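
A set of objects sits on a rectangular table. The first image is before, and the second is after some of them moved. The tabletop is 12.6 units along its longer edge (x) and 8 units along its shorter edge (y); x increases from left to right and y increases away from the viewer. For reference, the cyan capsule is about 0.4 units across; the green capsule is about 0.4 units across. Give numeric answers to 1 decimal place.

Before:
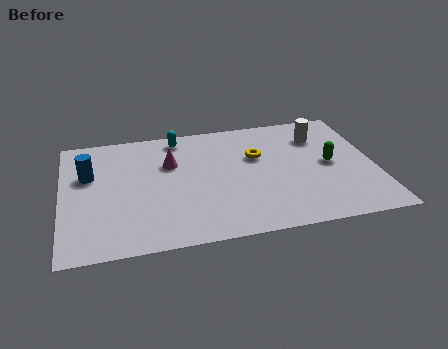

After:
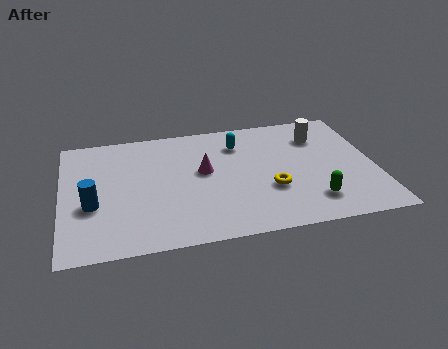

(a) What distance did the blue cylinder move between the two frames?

2.0

The blue cylinder was near (1.1, 5.1) before and (1.2, 3.1) after, so it travelled √(0.1² + 2.0²) ≈ 2.0 units.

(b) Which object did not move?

the white cylinder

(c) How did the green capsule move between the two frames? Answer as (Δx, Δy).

(-0.9, -2.3)

The green capsule was at about (10.8, 4.0) and moved to about (9.9, 1.7).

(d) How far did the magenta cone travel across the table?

1.5

The magenta cone was near (4.4, 5.3) before and (5.7, 4.5) after, so it travelled √(1.3² + 0.8²) ≈ 1.5 units.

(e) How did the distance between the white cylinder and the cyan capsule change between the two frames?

-2.5

They were about 5.8 units apart before and 3.3 after — 2.5 units closer together.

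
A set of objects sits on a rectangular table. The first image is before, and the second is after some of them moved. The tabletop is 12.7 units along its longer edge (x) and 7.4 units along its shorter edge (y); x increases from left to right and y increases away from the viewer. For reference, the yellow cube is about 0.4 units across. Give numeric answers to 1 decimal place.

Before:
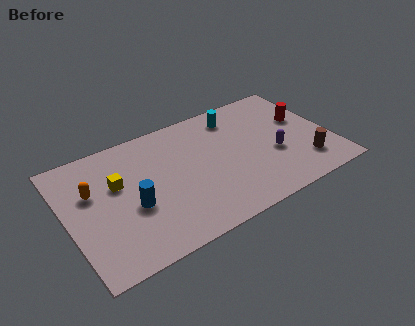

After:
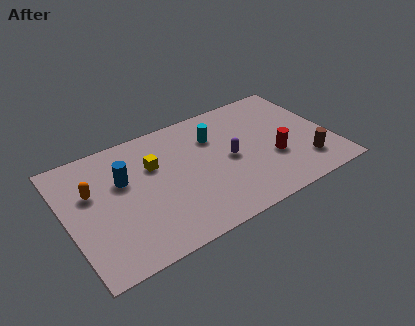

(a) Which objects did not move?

the brown cylinder and the orange capsule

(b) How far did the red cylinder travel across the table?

2.5

From (11.6, 4.5) to (9.8, 2.7), the red cylinder covered √(1.8² + 1.8²) ≈ 2.5 units.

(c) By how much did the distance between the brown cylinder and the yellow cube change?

-1.6

Before: roughly 9.2 units apart; after: 7.6. That's 1.6 units closer together.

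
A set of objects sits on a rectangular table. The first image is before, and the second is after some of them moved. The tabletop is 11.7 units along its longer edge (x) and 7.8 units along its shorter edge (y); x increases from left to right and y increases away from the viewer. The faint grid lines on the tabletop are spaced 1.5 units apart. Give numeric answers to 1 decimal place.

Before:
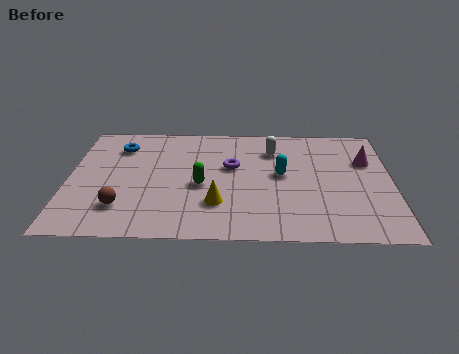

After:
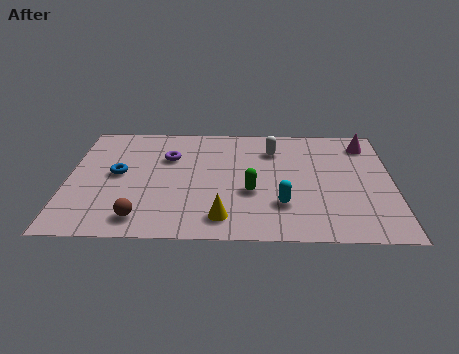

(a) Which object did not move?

the white capsule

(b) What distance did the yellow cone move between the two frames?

0.9

The yellow cone was near (5.4, 2.2) before and (5.6, 1.3) after, so it travelled √(0.2² + 0.9²) ≈ 0.9 units.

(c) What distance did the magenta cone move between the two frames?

1.2

From (10.8, 5.2) to (10.8, 6.4), the magenta cone covered √(0.0² + 1.2²) ≈ 1.2 units.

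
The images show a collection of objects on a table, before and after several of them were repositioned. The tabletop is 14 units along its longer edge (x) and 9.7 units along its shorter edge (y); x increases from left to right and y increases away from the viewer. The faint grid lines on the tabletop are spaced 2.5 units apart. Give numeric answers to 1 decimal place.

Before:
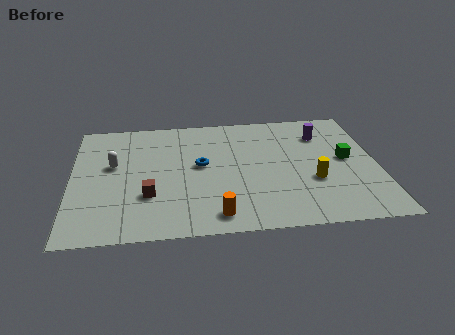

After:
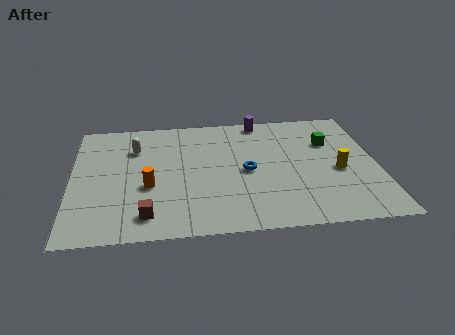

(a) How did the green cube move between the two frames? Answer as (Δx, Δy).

(-0.7, 1.5)

The green cube was at about (12.6, 5.1) and moved to about (11.9, 6.6).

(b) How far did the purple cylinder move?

3.2

The purple cylinder was near (11.6, 7.3) before and (8.8, 8.8) after, so it travelled √(2.8² + 1.5²) ≈ 3.2 units.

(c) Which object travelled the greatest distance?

the orange cylinder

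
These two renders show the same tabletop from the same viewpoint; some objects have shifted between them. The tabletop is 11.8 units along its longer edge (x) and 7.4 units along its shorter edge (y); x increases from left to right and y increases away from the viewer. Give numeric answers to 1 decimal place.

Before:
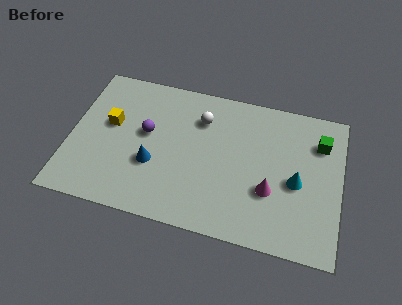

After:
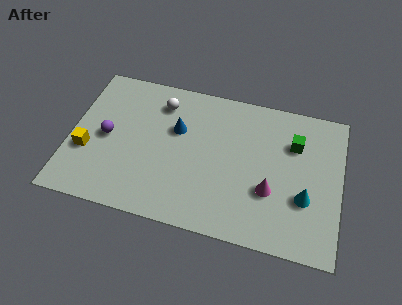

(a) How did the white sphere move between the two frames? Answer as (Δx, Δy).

(-1.8, 0.4)

From the two frames, the white sphere sits at roughly (5.6, 5.5) before and (3.8, 5.9) after.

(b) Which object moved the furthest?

the blue cone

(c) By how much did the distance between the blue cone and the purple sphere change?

+1.6

They were about 1.6 units apart before and 3.2 after — 1.6 units further apart.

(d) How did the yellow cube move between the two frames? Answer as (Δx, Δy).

(-0.9, -1.6)

The yellow cube was at about (1.7, 4.3) and moved to about (0.8, 2.7).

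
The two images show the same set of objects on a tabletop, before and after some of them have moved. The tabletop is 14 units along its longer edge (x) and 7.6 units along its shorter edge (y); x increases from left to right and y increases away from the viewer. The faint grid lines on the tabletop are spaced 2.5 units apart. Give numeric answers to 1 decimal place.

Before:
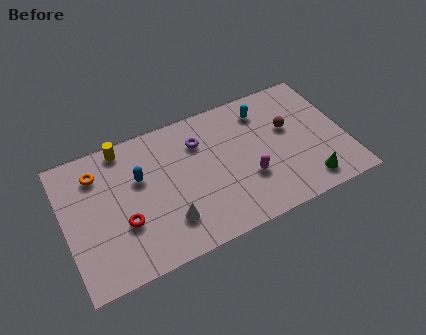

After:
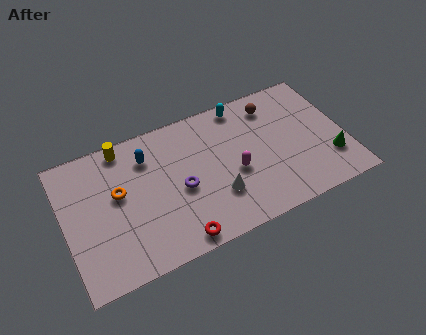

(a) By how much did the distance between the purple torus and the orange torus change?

-1.9

The distance was about 5.1 in the first image and 3.2 in the second, so they moved 1.9 units closer together.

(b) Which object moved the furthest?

the red torus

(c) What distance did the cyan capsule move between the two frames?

1.2

The cyan capsule moved from about (10.2, 6.1) to (9.2, 6.8), a distance of √(1.0² + 0.7²) ≈ 1.2.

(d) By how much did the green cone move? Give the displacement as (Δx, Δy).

(1.3, 0.9)

From the two frames, the green cone sits at roughly (11.8, 1.2) before and (13.1, 2.1) after.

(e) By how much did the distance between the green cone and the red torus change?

-1.1

Before: roughly 9.1 units apart; after: 8.0. That's 1.1 units closer together.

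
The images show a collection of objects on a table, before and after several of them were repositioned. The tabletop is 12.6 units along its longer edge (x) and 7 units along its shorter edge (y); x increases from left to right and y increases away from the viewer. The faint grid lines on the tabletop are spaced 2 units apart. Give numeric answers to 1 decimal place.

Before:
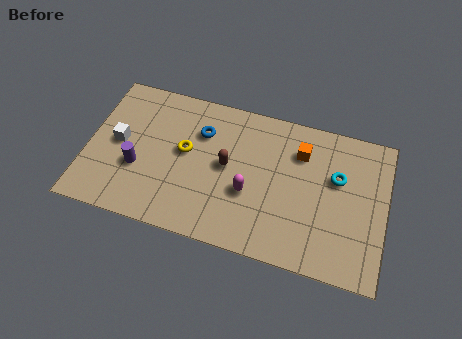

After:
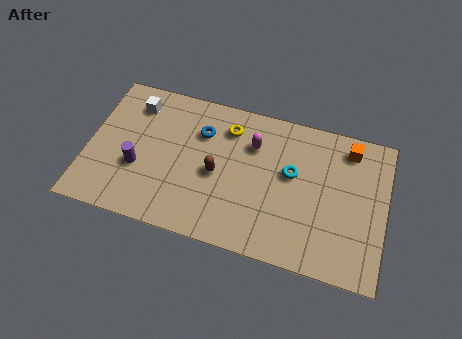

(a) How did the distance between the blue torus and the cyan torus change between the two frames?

-1.8

The distance was about 5.8 in the first image and 4.0 in the second, so they moved 1.8 units closer together.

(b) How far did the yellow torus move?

2.3

From (4.1, 3.9) to (5.8, 5.5), the yellow torus covered √(1.7² + 1.6²) ≈ 2.3 units.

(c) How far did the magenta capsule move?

2.3

The magenta capsule was near (6.9, 2.7) before and (6.9, 5.0) after, so it travelled √(0.0² + 2.3²) ≈ 2.3 units.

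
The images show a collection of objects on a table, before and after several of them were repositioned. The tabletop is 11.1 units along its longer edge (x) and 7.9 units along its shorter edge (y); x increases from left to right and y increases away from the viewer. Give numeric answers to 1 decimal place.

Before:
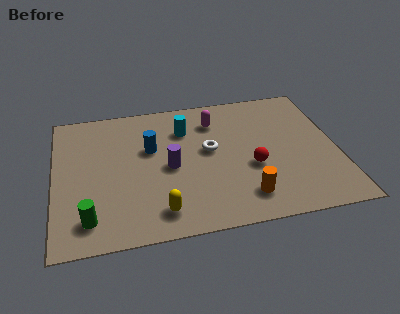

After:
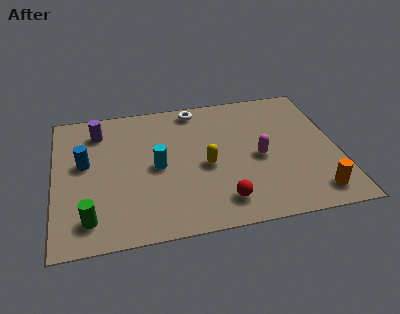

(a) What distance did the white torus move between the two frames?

2.6

The white torus was near (6.1, 4.4) before and (5.7, 7.0) after, so it travelled √(0.4² + 2.6²) ≈ 2.6 units.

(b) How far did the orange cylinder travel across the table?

2.7

The orange cylinder was near (7.3, 1.5) before and (10.0, 1.2) after, so it travelled √(2.7² + 0.3²) ≈ 2.7 units.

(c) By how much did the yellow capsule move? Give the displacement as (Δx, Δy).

(1.9, 2.2)

From the two frames, the yellow capsule sits at roughly (4.0, 1.3) before and (5.9, 3.5) after.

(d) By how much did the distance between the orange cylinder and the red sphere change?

+2.0

The distance was about 1.6 in the first image and 3.6 in the second, so they moved 2.0 units further apart.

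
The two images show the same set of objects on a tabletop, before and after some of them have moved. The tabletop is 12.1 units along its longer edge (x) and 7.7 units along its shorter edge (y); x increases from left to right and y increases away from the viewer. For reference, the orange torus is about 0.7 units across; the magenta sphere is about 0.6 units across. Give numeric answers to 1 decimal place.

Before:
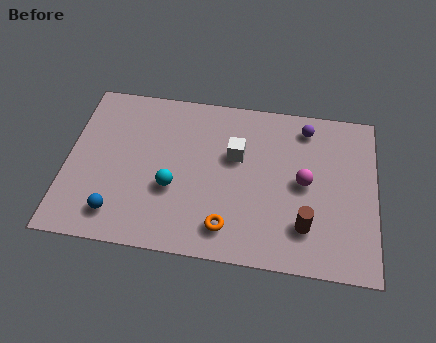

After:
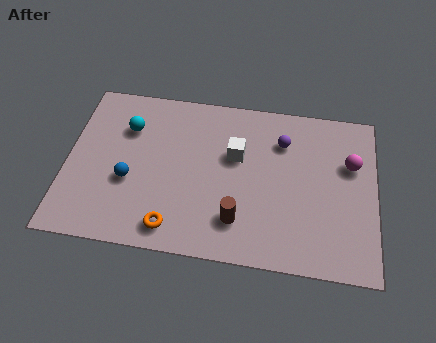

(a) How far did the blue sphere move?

1.6

From (2.1, 1.4) to (2.5, 3.0), the blue sphere covered √(0.4² + 1.6²) ≈ 1.6 units.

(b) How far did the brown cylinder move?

2.6

The brown cylinder moved from about (9.4, 1.9) to (6.8, 1.8), a distance of √(2.6² + 0.1²) ≈ 2.6.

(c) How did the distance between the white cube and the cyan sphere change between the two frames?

+1.3

Before: roughly 3.1 units apart; after: 4.4. That's 1.3 units further apart.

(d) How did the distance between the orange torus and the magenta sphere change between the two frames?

+4.0

They were about 3.8 units apart before and 7.8 after — 4.0 units further apart.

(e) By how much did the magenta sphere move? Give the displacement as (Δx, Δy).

(1.8, 1.1)

The magenta sphere was at about (9.3, 3.9) and moved to about (11.1, 5.0).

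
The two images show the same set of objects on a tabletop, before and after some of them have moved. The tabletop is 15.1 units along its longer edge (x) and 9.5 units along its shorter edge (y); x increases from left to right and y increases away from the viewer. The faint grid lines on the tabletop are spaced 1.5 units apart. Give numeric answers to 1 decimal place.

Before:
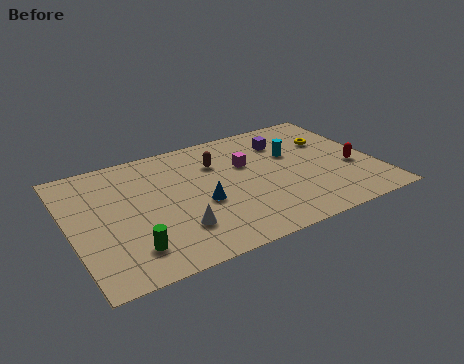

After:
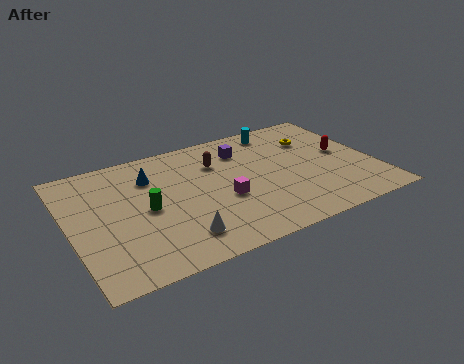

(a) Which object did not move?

the brown capsule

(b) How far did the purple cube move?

2.1

From (11.0, 7.2) to (8.9, 7.3), the purple cube covered √(2.1² + 0.1²) ≈ 2.1 units.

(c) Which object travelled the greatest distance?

the blue cone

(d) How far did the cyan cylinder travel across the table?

2.3

The cyan cylinder moved from about (11.2, 6.0) to (10.9, 8.3), a distance of √(0.3² + 2.3²) ≈ 2.3.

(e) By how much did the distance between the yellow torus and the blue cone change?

+1.0

They were about 7.3 units apart before and 8.3 after — 1.0 units further apart.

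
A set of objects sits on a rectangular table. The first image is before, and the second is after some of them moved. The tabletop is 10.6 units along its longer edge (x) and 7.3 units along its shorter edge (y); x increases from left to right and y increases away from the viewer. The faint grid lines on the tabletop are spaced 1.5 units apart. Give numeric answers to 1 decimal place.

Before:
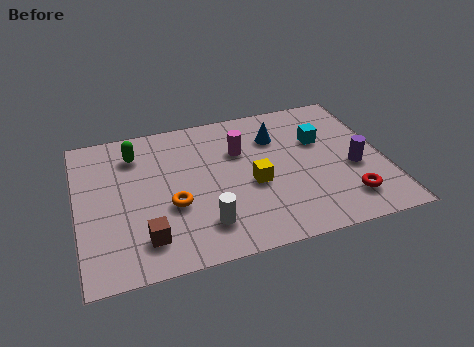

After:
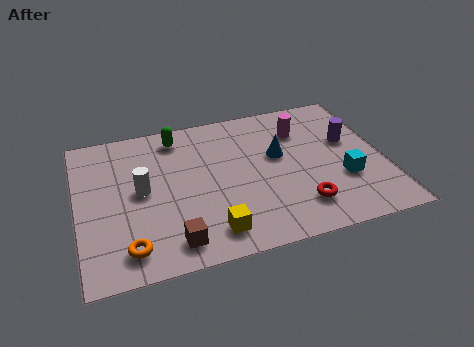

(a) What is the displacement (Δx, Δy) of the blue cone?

(0.0, -1.0)

The blue cone started near (7.0, 5.3) and ended near (7.0, 4.3).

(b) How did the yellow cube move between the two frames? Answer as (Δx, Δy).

(-1.6, -1.9)

From the two frames, the yellow cube sits at roughly (6.0, 3.1) before and (4.4, 1.2) after.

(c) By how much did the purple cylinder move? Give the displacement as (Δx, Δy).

(0.0, 1.4)

The purple cylinder was at about (9.5, 3.0) and moved to about (9.5, 4.4).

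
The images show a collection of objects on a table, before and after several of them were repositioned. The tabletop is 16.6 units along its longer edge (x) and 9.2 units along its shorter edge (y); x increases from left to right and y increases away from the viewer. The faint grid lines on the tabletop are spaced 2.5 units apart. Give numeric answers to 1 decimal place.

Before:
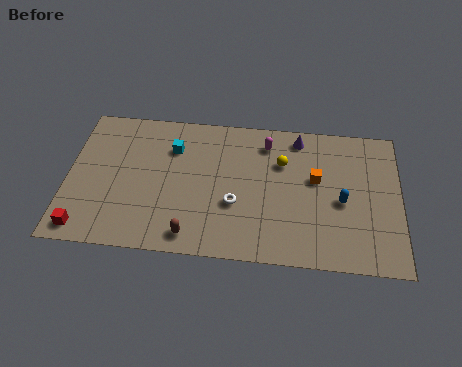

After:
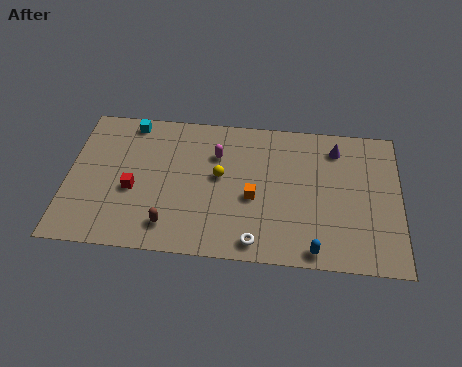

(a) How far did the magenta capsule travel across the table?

2.7

The magenta capsule was near (9.9, 7.5) before and (7.4, 6.5) after, so it travelled √(2.5² + 1.0²) ≈ 2.7 units.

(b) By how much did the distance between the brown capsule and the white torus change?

+1.3

The distance was about 3.0 in the first image and 4.3 in the second, so they moved 1.3 units further apart.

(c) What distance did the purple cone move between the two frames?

2.0

The purple cone moved from about (11.5, 8.0) to (13.4, 7.5), a distance of √(1.9² + 0.5²) ≈ 2.0.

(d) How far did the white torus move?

2.5

The white torus moved from about (8.4, 3.4) to (9.5, 1.1), a distance of √(1.1² + 2.3²) ≈ 2.5.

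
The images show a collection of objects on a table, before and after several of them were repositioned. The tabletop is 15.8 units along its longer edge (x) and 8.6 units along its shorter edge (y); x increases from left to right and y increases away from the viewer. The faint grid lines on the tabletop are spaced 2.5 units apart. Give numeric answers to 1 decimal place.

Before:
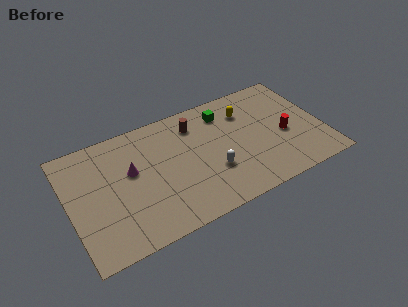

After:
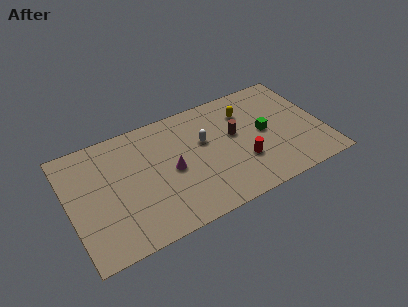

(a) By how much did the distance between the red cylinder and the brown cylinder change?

-3.9

The distance was about 6.1 in the first image and 2.2 in the second, so they moved 3.9 units closer together.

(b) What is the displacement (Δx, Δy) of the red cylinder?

(-2.8, -0.9)

The red cylinder was at about (13.4, 3.7) and moved to about (10.6, 2.8).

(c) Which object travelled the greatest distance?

the green cube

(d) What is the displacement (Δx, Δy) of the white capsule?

(-0.2, 2.4)

From the two frames, the white capsule sits at roughly (8.7, 2.9) before and (8.5, 5.3) after.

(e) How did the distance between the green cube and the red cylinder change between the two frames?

-2.4

The distance was about 4.7 in the first image and 2.3 in the second, so they moved 2.4 units closer together.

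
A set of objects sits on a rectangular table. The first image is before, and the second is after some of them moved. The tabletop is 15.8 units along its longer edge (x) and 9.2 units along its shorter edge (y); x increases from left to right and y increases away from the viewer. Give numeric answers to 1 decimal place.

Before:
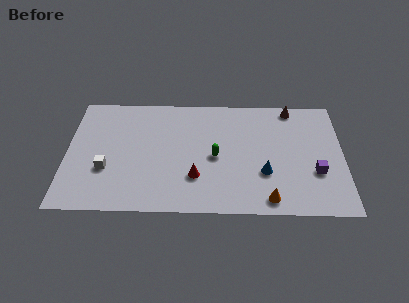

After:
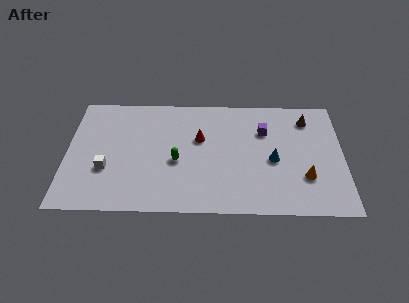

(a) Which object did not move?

the white cube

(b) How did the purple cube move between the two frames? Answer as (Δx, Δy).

(-2.9, 3.2)

The purple cube started near (14.2, 3.2) and ended near (11.3, 6.4).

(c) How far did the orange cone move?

2.7

The orange cone moved from about (11.5, 1.1) to (13.6, 2.8), a distance of √(2.1² + 1.7²) ≈ 2.7.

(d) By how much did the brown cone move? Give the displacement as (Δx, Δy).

(0.9, -0.9)

From the two frames, the brown cone sits at roughly (12.9, 8.3) before and (13.8, 7.4) after.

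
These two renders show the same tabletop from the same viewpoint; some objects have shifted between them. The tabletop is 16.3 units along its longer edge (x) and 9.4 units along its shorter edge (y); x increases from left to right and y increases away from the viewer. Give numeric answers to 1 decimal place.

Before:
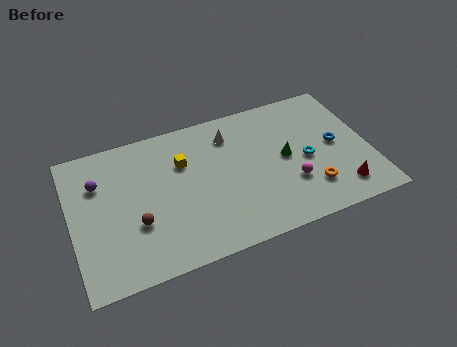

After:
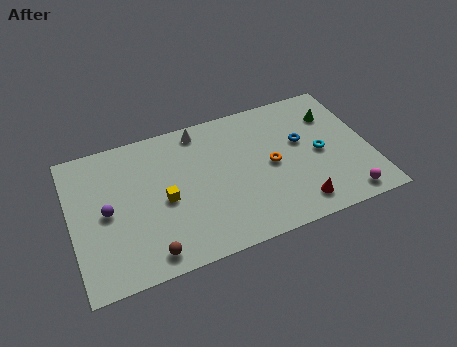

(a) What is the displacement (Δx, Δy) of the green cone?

(2.9, 2.1)

From the two frames, the green cone sits at roughly (11.7, 4.8) before and (14.6, 6.9) after.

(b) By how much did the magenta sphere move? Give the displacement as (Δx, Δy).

(2.8, -1.9)

The magenta sphere was at about (11.8, 3.0) and moved to about (14.6, 1.1).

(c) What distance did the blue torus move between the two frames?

2.0

From (14.5, 4.8) to (12.7, 5.6), the blue torus covered √(1.8² + 0.8²) ≈ 2.0 units.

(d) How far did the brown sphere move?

2.2

The brown sphere moved from about (3.4, 3.3) to (3.9, 1.2), a distance of √(0.5² + 2.1²) ≈ 2.2.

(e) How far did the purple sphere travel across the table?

2.0

From (1.6, 6.6) to (1.9, 4.6), the purple sphere covered √(0.3² + 2.0²) ≈ 2.0 units.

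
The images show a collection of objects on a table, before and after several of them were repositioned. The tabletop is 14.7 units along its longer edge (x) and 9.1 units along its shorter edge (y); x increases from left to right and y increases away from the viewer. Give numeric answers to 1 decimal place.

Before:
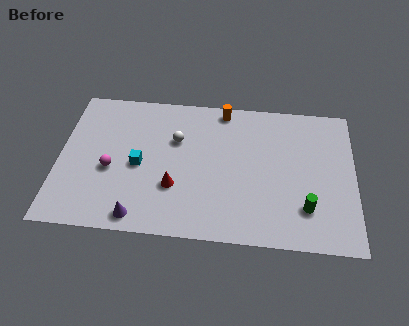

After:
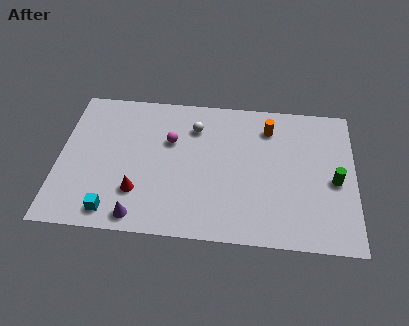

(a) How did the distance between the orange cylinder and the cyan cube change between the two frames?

+4.0

They were about 5.7 units apart before and 9.7 after — 4.0 units further apart.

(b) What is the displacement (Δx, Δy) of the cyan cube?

(-1.2, -3.0)

From the two frames, the cyan cube sits at roughly (4.0, 4.2) before and (2.8, 1.2) after.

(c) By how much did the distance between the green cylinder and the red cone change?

+3.3

They were about 6.5 units apart before and 9.8 after — 3.3 units further apart.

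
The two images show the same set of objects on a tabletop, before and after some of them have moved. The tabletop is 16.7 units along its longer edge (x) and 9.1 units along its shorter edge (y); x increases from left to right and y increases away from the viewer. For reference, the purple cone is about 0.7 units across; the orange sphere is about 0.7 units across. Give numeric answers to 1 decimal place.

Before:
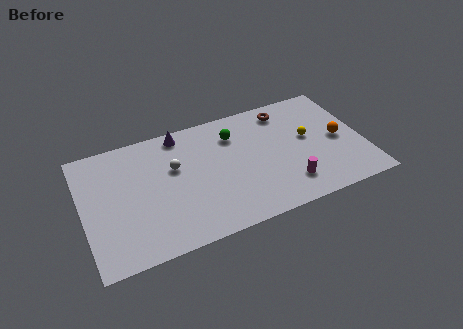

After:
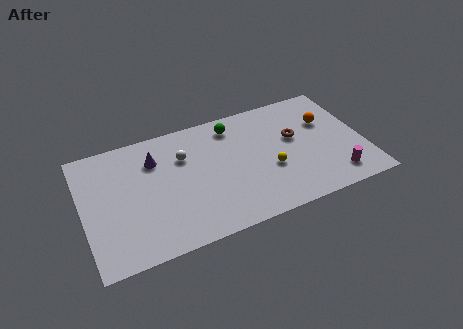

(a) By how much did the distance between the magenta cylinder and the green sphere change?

+2.5

The distance was about 5.6 in the first image and 8.1 in the second, so they moved 2.5 units further apart.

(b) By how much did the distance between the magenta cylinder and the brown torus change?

-1.4

Before: roughly 5.7 units apart; after: 4.3. That's 1.4 units closer together.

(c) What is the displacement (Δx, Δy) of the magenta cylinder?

(2.8, -0.4)

The magenta cylinder was at about (11.9, 2.0) and moved to about (14.7, 1.6).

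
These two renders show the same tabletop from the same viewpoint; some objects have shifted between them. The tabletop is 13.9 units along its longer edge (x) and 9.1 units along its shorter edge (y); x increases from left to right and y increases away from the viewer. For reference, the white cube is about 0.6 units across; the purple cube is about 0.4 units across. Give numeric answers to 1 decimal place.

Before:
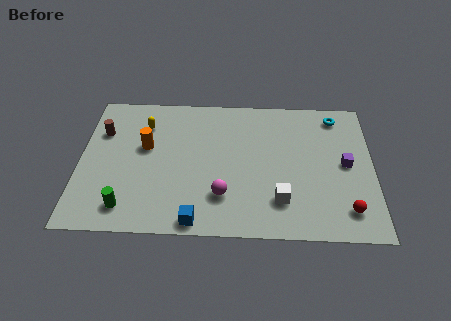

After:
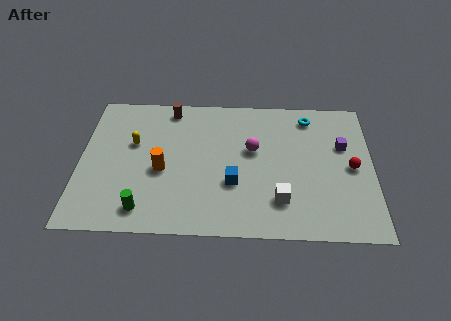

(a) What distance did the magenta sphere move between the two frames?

3.3

From (6.8, 2.4) to (8.2, 5.4), the magenta sphere covered √(1.4² + 3.0²) ≈ 3.3 units.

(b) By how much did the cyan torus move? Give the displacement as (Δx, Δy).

(-1.3, -0.1)

The cyan torus started near (12.2, 7.8) and ended near (10.9, 7.7).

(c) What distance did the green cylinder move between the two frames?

0.8

The green cylinder was near (2.3, 1.5) before and (3.1, 1.4) after, so it travelled √(0.8² + 0.1²) ≈ 0.8 units.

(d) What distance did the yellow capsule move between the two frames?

1.4

From (3.0, 6.9) to (2.5, 5.6), the yellow capsule covered √(0.5² + 1.3²) ≈ 1.4 units.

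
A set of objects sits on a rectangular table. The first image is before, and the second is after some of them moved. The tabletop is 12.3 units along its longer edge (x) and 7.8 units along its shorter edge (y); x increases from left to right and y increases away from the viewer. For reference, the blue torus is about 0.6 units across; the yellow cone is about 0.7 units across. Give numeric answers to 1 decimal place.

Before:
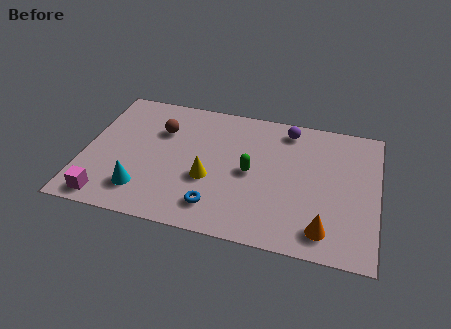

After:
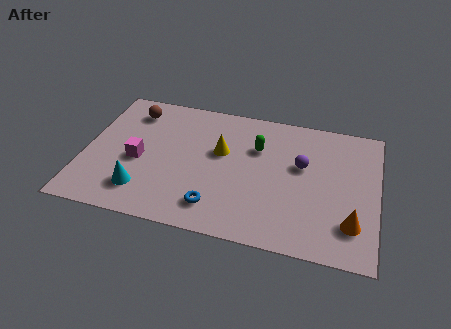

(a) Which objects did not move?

the cyan cone and the blue torus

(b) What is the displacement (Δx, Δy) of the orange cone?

(1.1, 0.6)

The orange cone started near (10.2, 1.3) and ended near (11.3, 1.9).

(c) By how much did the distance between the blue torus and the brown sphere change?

+1.5

They were about 4.7 units apart before and 6.2 after — 1.5 units further apart.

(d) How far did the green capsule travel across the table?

1.5

From (7.0, 3.8) to (7.2, 5.3), the green capsule covered √(0.2² + 1.5²) ≈ 1.5 units.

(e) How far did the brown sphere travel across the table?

1.6

The brown sphere was near (3.1, 5.4) before and (1.8, 6.3) after, so it travelled √(1.3² + 0.9²) ≈ 1.6 units.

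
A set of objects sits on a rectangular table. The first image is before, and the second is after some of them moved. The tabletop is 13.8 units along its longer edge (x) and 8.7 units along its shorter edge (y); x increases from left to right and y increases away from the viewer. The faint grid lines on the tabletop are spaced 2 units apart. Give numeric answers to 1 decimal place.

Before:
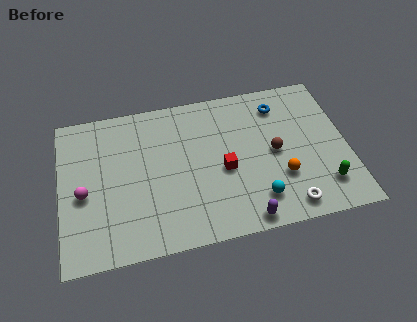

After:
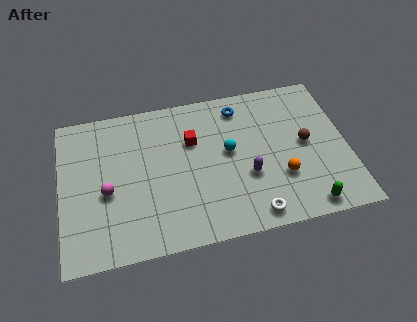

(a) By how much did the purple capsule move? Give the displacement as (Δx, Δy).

(0.3, 2.4)

From the two frames, the purple capsule sits at roughly (8.6, 0.8) before and (8.9, 3.2) after.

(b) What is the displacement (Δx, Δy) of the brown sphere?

(1.5, 0.2)

The brown sphere was at about (10.3, 4.3) and moved to about (11.8, 4.5).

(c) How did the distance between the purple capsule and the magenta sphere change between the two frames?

-1.4

Before: roughly 8.1 units apart; after: 6.7. That's 1.4 units closer together.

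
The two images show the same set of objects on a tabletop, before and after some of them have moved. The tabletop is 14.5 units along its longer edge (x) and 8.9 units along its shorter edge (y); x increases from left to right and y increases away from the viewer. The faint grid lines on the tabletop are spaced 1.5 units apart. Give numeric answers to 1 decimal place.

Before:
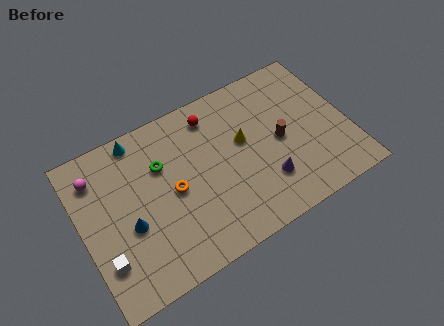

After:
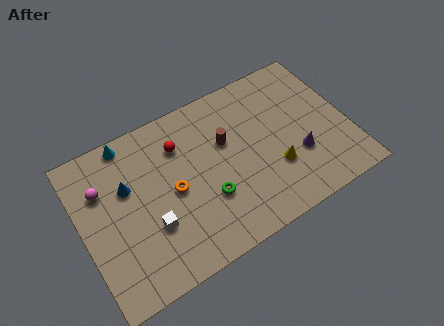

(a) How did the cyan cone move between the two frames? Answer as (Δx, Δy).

(-0.5, 0.1)

The cyan cone was at about (3.5, 8.0) and moved to about (3.0, 8.1).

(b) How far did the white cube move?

2.7

The white cube was near (0.9, 2.4) before and (3.5, 3.0) after, so it travelled √(2.6² + 0.6²) ≈ 2.7 units.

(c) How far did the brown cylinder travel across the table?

3.1

The brown cylinder moved from about (10.8, 4.3) to (8.0, 5.6), a distance of √(2.8² + 1.3²) ≈ 3.1.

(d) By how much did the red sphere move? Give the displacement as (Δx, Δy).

(-1.9, -0.8)

The red sphere was at about (7.5, 7.4) and moved to about (5.6, 6.6).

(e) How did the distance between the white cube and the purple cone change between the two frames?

-0.7

They were about 8.8 units apart before and 8.1 after — 0.7 units closer together.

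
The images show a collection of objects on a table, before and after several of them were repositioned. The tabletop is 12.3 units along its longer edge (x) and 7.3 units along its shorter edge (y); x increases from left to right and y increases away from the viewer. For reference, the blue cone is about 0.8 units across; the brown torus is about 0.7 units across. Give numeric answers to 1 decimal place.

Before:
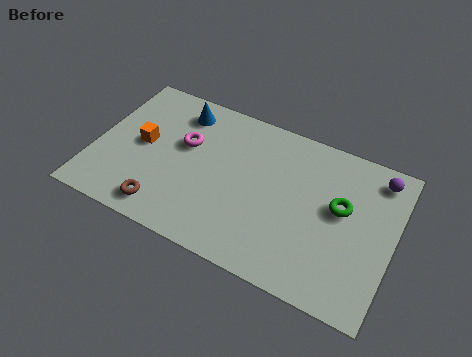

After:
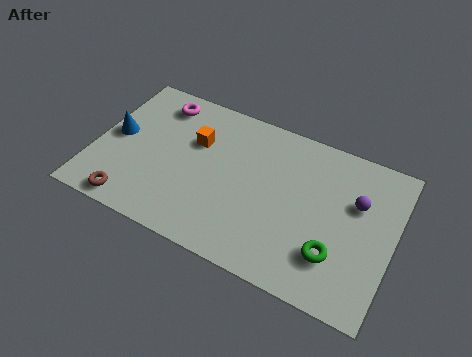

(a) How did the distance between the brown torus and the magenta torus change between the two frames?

+1.9

Before: roughly 3.4 units apart; after: 5.3. That's 1.9 units further apart.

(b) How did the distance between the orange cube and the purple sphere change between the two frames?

-3.1

They were about 9.8 units apart before and 6.7 after — 3.1 units closer together.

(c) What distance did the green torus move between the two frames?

2.2

The green torus moved from about (10.1, 4.2) to (10.1, 2.0), a distance of √(0.0² + 2.2²) ≈ 2.2.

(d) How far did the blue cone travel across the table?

3.3

The blue cone was near (3.2, 6.0) before and (0.8, 3.8) after, so it travelled √(2.4² + 2.2²) ≈ 3.3 units.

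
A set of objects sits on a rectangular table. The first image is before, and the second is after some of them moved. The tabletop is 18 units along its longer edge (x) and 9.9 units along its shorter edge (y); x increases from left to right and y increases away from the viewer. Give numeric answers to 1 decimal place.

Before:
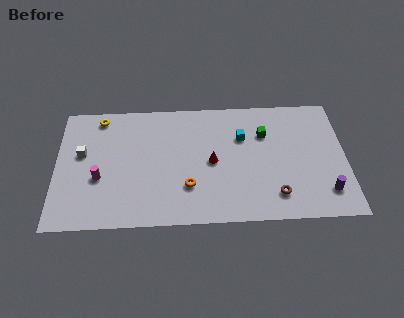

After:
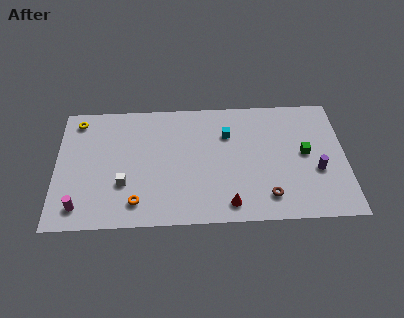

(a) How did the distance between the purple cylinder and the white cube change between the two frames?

-3.5

They were about 15.5 units apart before and 12.0 after — 3.5 units closer together.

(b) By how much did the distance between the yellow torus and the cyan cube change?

+0.4

They were about 9.1 units apart before and 9.5 after — 0.4 units further apart.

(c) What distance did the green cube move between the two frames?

3.0

The green cube moved from about (13.0, 6.9) to (15.5, 5.2), a distance of √(2.5² + 1.7²) ≈ 3.0.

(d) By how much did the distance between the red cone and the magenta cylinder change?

+2.1

The distance was about 7.1 in the first image and 9.2 in the second, so they moved 2.1 units further apart.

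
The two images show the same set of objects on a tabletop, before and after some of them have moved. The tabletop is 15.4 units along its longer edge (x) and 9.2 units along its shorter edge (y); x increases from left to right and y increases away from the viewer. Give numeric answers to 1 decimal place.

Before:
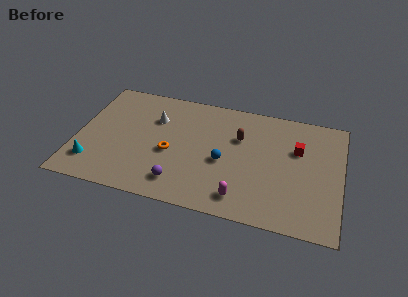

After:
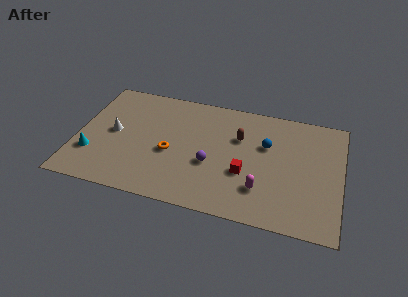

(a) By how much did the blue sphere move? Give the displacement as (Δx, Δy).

(2.4, 1.9)

The blue sphere started near (8.6, 4.0) and ended near (11.0, 5.9).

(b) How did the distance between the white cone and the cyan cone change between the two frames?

-3.2

They were about 5.5 units apart before and 2.3 after — 3.2 units closer together.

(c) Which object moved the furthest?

the red cube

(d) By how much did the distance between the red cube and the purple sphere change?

-5.9

The distance was about 7.9 in the first image and 2.0 in the second, so they moved 5.9 units closer together.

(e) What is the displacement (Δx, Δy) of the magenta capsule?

(1.1, 0.9)

The magenta capsule was at about (9.8, 1.5) and moved to about (10.9, 2.4).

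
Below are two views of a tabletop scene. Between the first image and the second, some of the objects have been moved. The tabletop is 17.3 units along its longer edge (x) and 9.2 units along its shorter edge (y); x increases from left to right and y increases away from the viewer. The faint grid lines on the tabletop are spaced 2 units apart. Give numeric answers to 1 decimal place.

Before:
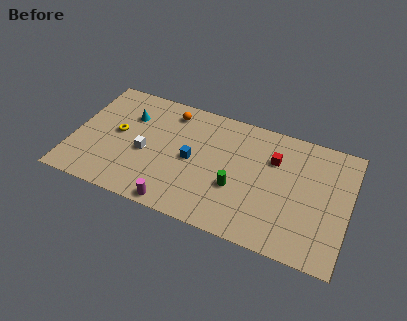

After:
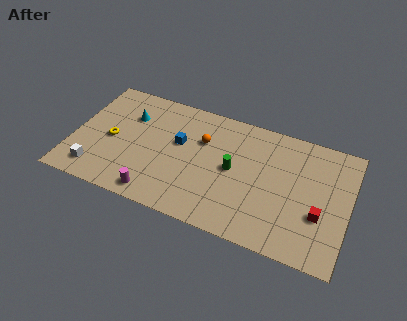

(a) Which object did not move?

the cyan cone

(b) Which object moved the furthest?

the red cube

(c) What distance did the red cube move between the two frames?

4.4

The red cube moved from about (12.5, 6.4) to (15.6, 3.3), a distance of √(3.1² + 3.1²) ≈ 4.4.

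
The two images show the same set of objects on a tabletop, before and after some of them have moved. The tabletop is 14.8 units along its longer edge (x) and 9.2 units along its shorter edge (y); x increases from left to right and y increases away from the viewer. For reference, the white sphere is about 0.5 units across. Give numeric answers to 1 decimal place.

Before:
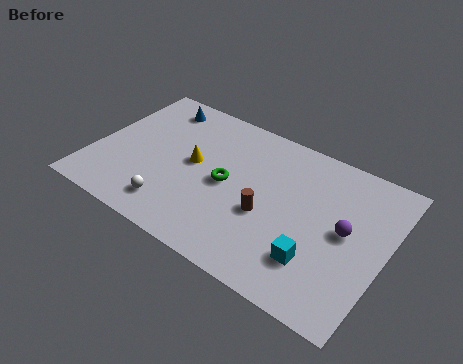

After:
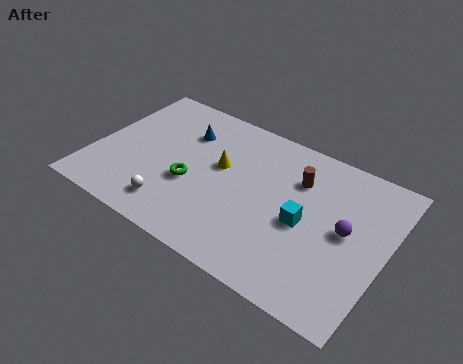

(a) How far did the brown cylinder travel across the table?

3.1

From (9.0, 3.7) to (10.1, 6.6), the brown cylinder covered √(1.1² + 2.9²) ≈ 3.1 units.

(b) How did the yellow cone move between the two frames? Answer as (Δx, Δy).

(1.3, 0.5)

The yellow cone started near (5.0, 4.9) and ended near (6.3, 5.4).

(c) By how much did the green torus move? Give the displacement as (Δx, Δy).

(-1.7, -0.9)

The green torus started near (6.8, 4.5) and ended near (5.1, 3.6).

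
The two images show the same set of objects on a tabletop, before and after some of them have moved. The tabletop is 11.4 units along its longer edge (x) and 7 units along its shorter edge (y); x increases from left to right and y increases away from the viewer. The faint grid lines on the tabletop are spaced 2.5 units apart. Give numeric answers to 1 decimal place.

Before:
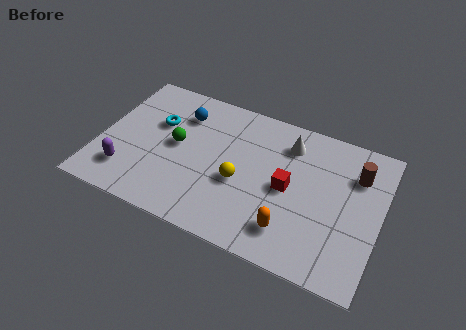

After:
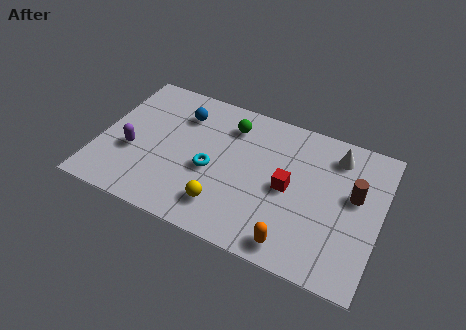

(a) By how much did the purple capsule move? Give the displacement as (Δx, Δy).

(0.1, 1.1)

The purple capsule started near (1.3, 1.6) and ended near (1.4, 2.7).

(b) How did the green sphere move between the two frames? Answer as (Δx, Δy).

(2.0, 1.8)

The green sphere was at about (3.1, 3.7) and moved to about (5.1, 5.5).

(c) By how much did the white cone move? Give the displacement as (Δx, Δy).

(1.9, 0.2)

From the two frames, the white cone sits at roughly (7.5, 5.5) before and (9.4, 5.7) after.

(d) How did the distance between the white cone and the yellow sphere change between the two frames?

+2.8

The distance was about 3.1 in the first image and 5.9 in the second, so they moved 2.8 units further apart.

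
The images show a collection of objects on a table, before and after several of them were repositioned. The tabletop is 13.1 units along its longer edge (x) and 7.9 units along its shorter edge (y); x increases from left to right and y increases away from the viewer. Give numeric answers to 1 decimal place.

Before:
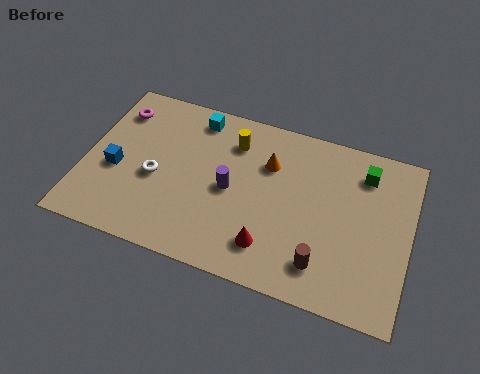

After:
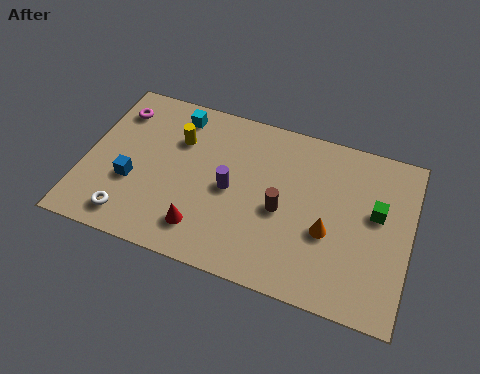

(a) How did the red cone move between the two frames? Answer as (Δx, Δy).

(-2.7, -0.1)

From the two frames, the red cone sits at roughly (7.7, 1.7) before and (5.0, 1.6) after.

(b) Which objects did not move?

the magenta torus and the purple cylinder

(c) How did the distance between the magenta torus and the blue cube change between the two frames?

+0.5

The distance was about 2.9 in the first image and 3.4 in the second, so they moved 0.5 units further apart.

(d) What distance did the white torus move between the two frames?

2.3

From (2.9, 3.4) to (2.1, 1.2), the white torus covered √(0.8² + 2.2²) ≈ 2.3 units.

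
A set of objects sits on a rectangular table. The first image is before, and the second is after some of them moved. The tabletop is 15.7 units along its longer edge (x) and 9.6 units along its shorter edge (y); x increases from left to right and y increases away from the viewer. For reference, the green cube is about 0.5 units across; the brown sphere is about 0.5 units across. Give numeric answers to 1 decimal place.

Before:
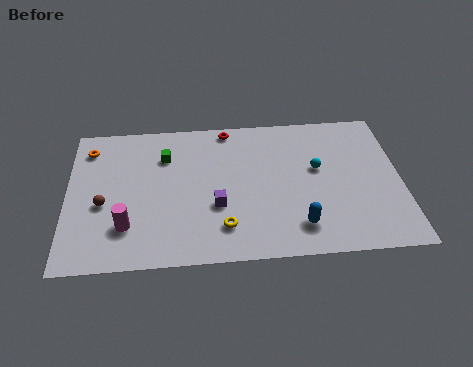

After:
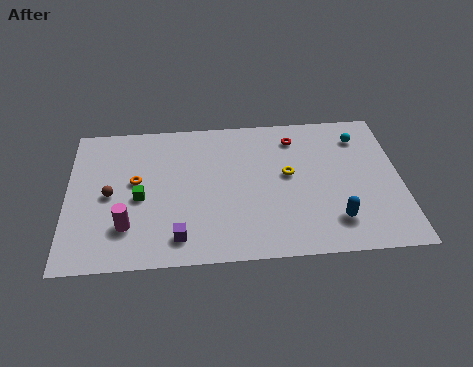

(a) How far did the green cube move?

3.0

The green cube was near (4.6, 7.0) before and (3.4, 4.3) after, so it travelled √(1.2² + 2.7²) ≈ 3.0 units.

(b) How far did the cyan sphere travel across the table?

2.9

The cyan sphere was near (11.8, 5.6) before and (13.9, 7.6) after, so it travelled √(2.1² + 2.0²) ≈ 2.9 units.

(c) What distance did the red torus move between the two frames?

3.3

The red torus was near (7.6, 8.7) before and (10.8, 7.8) after, so it travelled √(3.2² + 0.9²) ≈ 3.3 units.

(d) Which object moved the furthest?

the yellow torus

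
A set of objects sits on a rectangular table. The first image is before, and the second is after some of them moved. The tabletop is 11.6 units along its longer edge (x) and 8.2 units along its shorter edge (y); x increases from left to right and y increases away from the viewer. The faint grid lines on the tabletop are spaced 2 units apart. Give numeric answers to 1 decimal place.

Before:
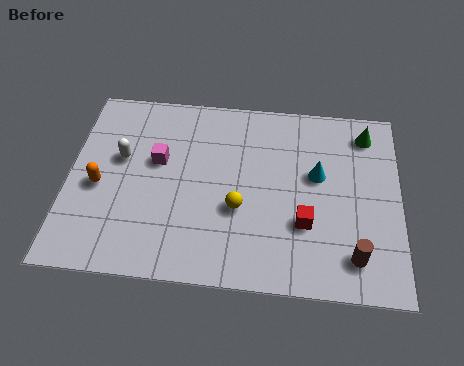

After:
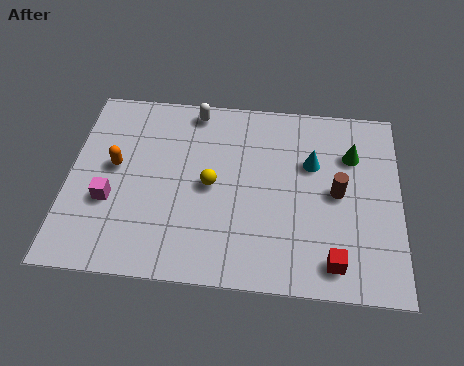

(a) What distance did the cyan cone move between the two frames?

0.5

The cyan cone moved from about (8.7, 4.8) to (8.5, 5.3), a distance of √(0.2² + 0.5²) ≈ 0.5.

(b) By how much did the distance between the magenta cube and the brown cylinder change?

+0.3

The distance was about 7.7 in the first image and 8.0 in the second, so they moved 0.3 units further apart.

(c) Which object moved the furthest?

the white capsule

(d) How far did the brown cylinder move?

2.7

The brown cylinder moved from about (10.0, 1.5) to (9.4, 4.1), a distance of √(0.6² + 2.6²) ≈ 2.7.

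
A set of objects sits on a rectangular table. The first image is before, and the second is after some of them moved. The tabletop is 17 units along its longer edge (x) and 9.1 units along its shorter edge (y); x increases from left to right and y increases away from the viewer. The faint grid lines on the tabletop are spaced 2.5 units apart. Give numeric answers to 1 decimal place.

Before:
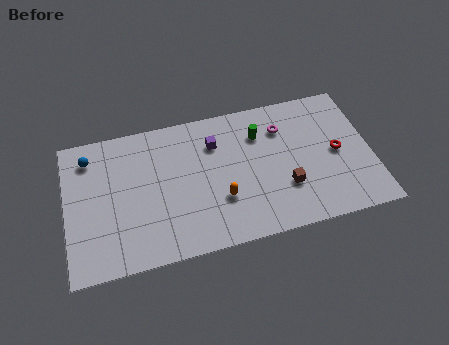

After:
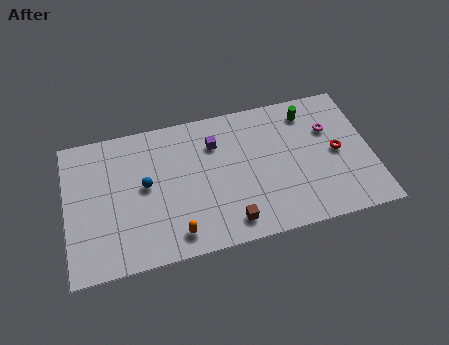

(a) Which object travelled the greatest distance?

the blue sphere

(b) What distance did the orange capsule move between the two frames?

3.1

The orange capsule moved from about (8.5, 3.0) to (5.9, 1.4), a distance of √(2.6² + 1.6²) ≈ 3.1.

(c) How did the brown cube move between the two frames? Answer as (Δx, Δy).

(-3.2, -1.5)

From the two frames, the brown cube sits at roughly (12.1, 2.9) before and (8.9, 1.4) after.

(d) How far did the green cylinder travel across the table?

2.9

From (10.9, 6.7) to (13.7, 7.5), the green cylinder covered √(2.8² + 0.8²) ≈ 2.9 units.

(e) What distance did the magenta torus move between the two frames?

2.7

The magenta torus was near (12.2, 6.8) before and (14.8, 6.1) after, so it travelled √(2.6² + 0.7²) ≈ 2.7 units.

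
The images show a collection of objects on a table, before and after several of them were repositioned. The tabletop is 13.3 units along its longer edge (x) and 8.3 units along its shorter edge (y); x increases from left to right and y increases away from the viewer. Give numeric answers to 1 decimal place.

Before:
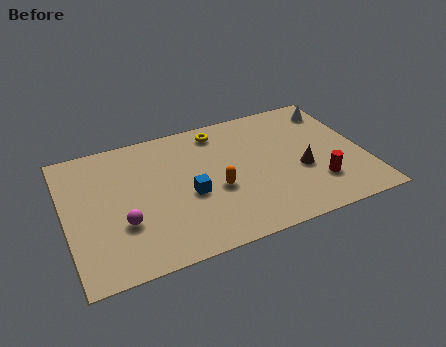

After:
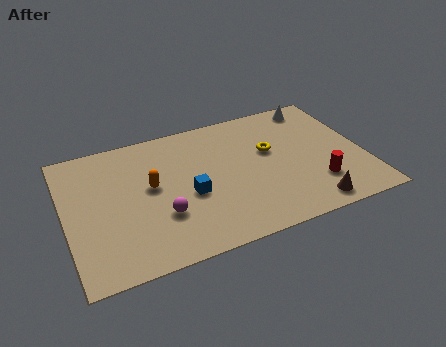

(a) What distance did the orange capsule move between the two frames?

3.0

From (6.6, 3.4) to (3.8, 4.6), the orange capsule covered √(2.8² + 1.2²) ≈ 3.0 units.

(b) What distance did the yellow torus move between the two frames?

3.0

The yellow torus moved from about (7.1, 7.1) to (9.2, 5.0), a distance of √(2.1² + 2.1²) ≈ 3.0.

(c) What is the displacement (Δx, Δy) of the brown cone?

(0.1, -2.3)

From the two frames, the brown cone sits at roughly (10.4, 3.3) before and (10.5, 1.0) after.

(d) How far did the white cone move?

0.9

The white cone was near (12.4, 6.8) before and (11.6, 7.3) after, so it travelled √(0.8² + 0.5²) ≈ 0.9 units.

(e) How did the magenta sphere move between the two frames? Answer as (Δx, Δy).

(1.7, -0.1)

The magenta sphere was at about (2.4, 2.8) and moved to about (4.1, 2.7).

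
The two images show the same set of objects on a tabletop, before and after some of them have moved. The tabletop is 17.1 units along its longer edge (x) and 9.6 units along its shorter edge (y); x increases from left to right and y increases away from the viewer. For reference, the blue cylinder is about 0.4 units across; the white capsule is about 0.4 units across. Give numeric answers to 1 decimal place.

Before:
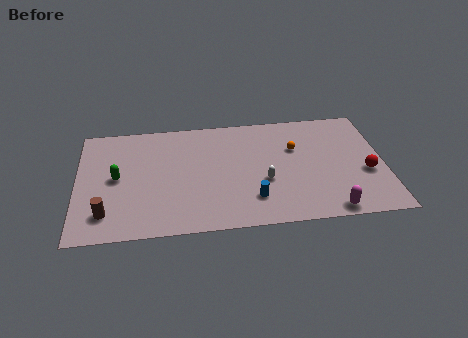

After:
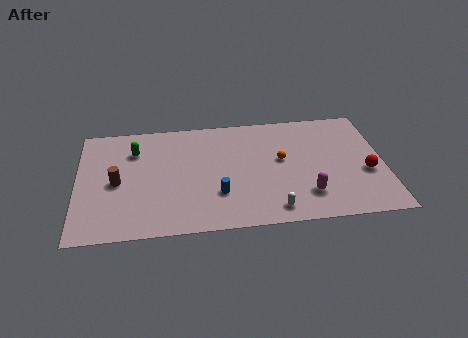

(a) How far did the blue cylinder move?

2.0

The blue cylinder moved from about (9.7, 2.3) to (7.8, 2.9), a distance of √(1.9² + 0.6²) ≈ 2.0.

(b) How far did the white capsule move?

2.4

The white capsule was near (10.4, 3.7) before and (10.8, 1.3) after, so it travelled √(0.4² + 2.4²) ≈ 2.4 units.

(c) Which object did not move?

the red sphere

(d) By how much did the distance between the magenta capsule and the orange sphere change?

-2.3

The distance was about 5.7 in the first image and 3.4 in the second, so they moved 2.3 units closer together.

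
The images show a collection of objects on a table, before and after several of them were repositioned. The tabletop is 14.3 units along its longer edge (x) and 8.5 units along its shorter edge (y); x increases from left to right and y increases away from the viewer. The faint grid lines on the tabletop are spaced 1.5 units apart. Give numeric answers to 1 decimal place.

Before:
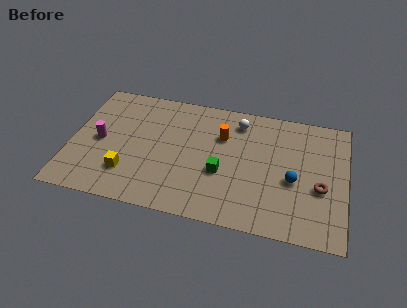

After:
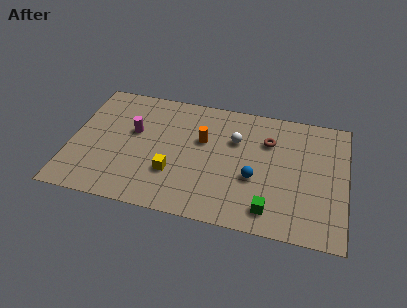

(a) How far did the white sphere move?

1.3

The white sphere moved from about (8.6, 7.0) to (8.5, 5.7), a distance of √(0.1² + 1.3²) ≈ 1.3.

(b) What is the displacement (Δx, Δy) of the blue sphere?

(-2.0, -0.3)

From the two frames, the blue sphere sits at roughly (11.6, 3.6) before and (9.6, 3.3) after.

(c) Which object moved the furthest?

the brown torus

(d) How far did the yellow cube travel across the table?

2.4

The yellow cube moved from about (3.1, 2.2) to (5.4, 2.7), a distance of √(2.3² + 0.5²) ≈ 2.4.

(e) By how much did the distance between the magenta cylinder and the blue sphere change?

-3.5

Before: roughly 10.1 units apart; after: 6.6. That's 3.5 units closer together.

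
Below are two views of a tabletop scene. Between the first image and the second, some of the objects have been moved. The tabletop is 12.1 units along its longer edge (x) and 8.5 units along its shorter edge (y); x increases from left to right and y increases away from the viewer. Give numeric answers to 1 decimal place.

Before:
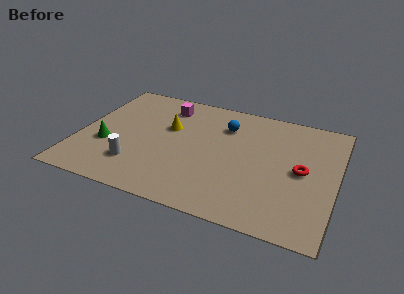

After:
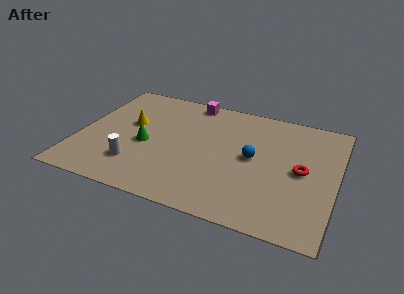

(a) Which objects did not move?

the white cylinder and the red torus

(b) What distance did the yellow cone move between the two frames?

1.8

The yellow cone was near (4.1, 5.3) before and (2.3, 5.0) after, so it travelled √(1.8² + 0.3²) ≈ 1.8 units.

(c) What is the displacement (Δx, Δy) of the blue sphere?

(1.5, -1.9)

From the two frames, the blue sphere sits at roughly (6.7, 6.3) before and (8.2, 4.4) after.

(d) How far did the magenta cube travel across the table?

1.4

From (3.8, 6.9) to (4.9, 7.7), the magenta cube covered √(1.1² + 0.8²) ≈ 1.4 units.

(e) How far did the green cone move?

1.9

From (1.4, 3.1) to (3.2, 3.7), the green cone covered √(1.8² + 0.6²) ≈ 1.9 units.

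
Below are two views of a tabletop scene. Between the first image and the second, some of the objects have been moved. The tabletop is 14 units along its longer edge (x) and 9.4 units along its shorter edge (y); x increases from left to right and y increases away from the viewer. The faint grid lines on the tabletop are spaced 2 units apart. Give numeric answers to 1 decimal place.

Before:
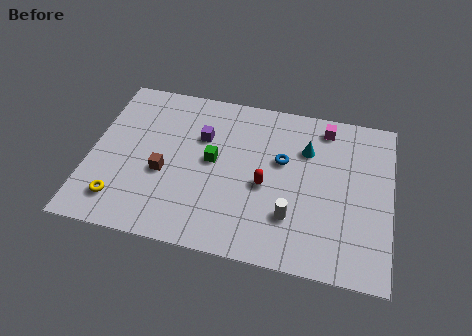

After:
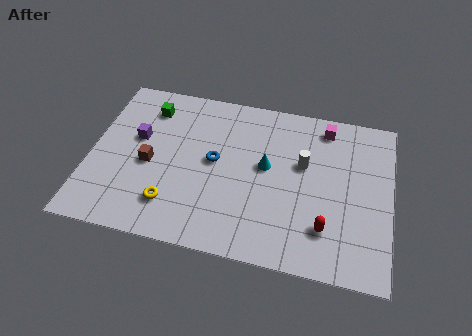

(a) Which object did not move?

the magenta cube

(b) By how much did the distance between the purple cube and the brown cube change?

-1.4

Before: roughly 3.0 units apart; after: 1.6. That's 1.4 units closer together.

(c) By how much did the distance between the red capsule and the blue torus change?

+4.2

The distance was about 1.7 in the first image and 5.9 in the second, so they moved 4.2 units further apart.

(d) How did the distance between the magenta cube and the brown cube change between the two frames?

+0.4

They were about 8.5 units apart before and 8.9 after — 0.4 units further apart.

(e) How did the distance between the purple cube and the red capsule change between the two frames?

+5.8

The distance was about 3.8 in the first image and 9.6 in the second, so they moved 5.8 units further apart.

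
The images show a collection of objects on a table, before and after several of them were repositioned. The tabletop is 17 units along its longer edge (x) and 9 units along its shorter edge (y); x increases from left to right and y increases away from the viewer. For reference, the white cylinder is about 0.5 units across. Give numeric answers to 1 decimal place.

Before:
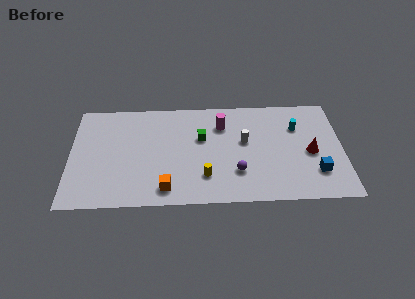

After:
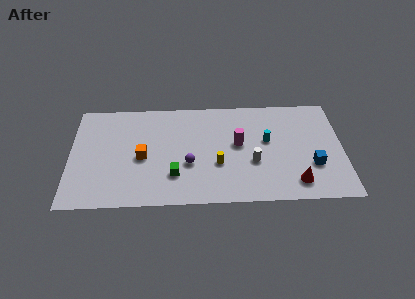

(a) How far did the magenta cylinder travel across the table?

2.0

From (9.5, 6.7) to (10.5, 5.0), the magenta cylinder covered √(1.0² + 1.7²) ≈ 2.0 units.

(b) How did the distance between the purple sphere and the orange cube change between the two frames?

-1.6

Before: roughly 4.6 units apart; after: 3.0. That's 1.6 units closer together.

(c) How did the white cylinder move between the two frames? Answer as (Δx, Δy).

(0.5, -1.8)

From the two frames, the white cylinder sits at roughly (10.9, 5.2) before and (11.4, 3.4) after.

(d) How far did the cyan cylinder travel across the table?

2.2

The cyan cylinder was near (14.2, 6.3) before and (12.3, 5.2) after, so it travelled √(1.9² + 1.1²) ≈ 2.2 units.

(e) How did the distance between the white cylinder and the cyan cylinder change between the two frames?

-1.5

They were about 3.5 units apart before and 2.0 after — 1.5 units closer together.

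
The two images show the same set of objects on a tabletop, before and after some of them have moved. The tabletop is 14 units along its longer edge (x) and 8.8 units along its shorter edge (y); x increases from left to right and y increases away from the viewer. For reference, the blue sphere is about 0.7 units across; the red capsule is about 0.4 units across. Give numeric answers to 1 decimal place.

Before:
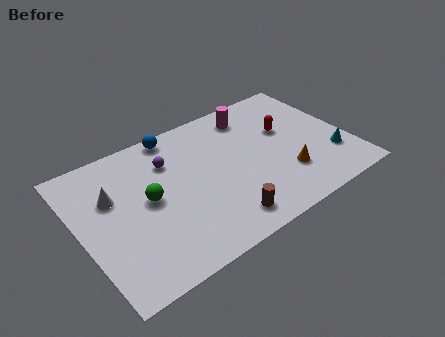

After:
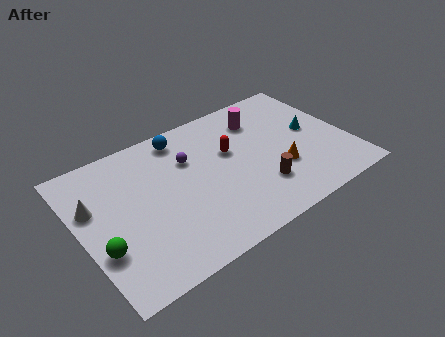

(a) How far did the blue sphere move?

0.5

The blue sphere was near (5.5, 8.0) before and (5.8, 7.6) after, so it travelled √(0.3² + 0.4²) ≈ 0.5 units.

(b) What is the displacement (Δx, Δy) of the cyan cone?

(-0.6, 2.2)

The cyan cone started near (12.9, 2.5) and ended near (12.3, 4.7).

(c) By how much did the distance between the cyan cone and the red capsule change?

+0.9

The distance was about 3.5 in the first image and 4.4 in the second, so they moved 0.9 units further apart.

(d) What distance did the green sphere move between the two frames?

3.2

The green sphere was near (3.5, 4.6) before and (0.8, 2.9) after, so it travelled √(2.7² + 1.7²) ≈ 3.2 units.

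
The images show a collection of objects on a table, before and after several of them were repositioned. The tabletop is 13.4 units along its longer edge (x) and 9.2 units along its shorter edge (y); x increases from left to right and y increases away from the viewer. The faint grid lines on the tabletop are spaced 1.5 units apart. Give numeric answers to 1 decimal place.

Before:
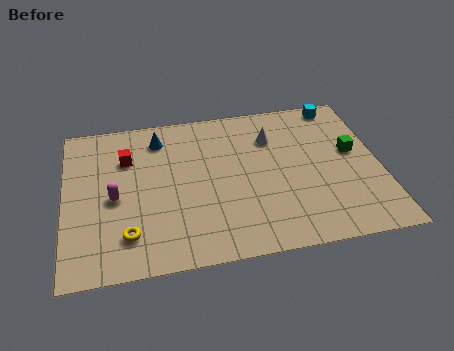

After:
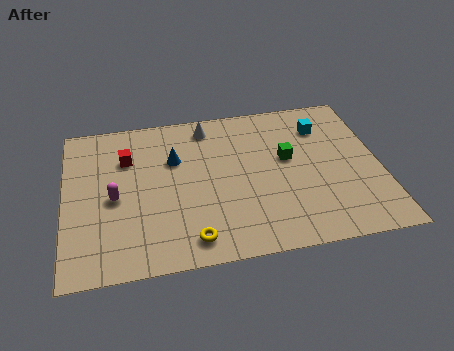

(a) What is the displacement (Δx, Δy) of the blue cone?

(0.6, -1.4)

From the two frames, the blue cone sits at roughly (4.1, 7.5) before and (4.7, 6.1) after.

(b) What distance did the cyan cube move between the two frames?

1.5

From (11.9, 8.3) to (11.1, 7.0), the cyan cube covered √(0.8² + 1.3²) ≈ 1.5 units.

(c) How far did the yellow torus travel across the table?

2.7

The yellow torus moved from about (2.6, 2.0) to (5.2, 1.3), a distance of √(2.6² + 0.7²) ≈ 2.7.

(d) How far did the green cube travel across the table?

2.8

The green cube was near (12.3, 5.2) before and (9.5, 5.3) after, so it travelled √(2.8² + 0.1²) ≈ 2.8 units.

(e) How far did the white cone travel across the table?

3.0

The white cone moved from about (8.9, 6.7) to (6.2, 7.9), a distance of √(2.7² + 1.2²) ≈ 3.0.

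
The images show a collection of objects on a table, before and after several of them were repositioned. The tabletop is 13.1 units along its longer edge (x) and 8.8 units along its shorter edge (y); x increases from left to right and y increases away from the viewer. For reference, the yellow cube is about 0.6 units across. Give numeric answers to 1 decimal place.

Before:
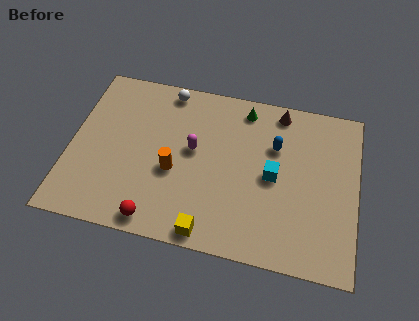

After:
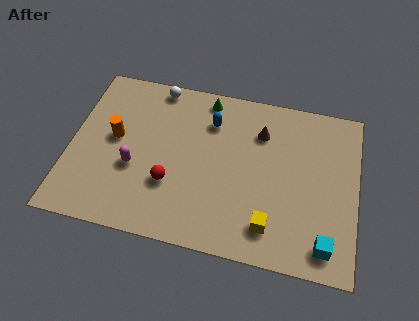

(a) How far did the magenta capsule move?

3.0

The magenta capsule was near (5.6, 4.9) before and (3.0, 3.4) after, so it travelled √(2.6² + 1.5²) ≈ 3.0 units.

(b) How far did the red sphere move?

2.1

The red sphere moved from about (4.2, 0.9) to (4.7, 2.9), a distance of √(0.5² + 2.0²) ≈ 2.1.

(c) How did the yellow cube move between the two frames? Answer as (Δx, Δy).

(2.7, 0.9)

The yellow cube was at about (6.6, 0.8) and moved to about (9.3, 1.7).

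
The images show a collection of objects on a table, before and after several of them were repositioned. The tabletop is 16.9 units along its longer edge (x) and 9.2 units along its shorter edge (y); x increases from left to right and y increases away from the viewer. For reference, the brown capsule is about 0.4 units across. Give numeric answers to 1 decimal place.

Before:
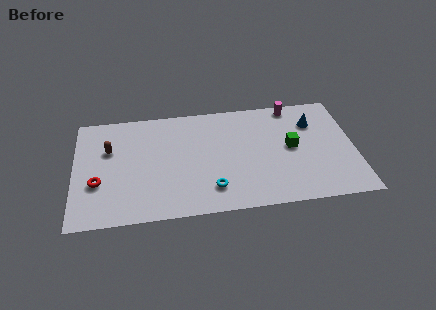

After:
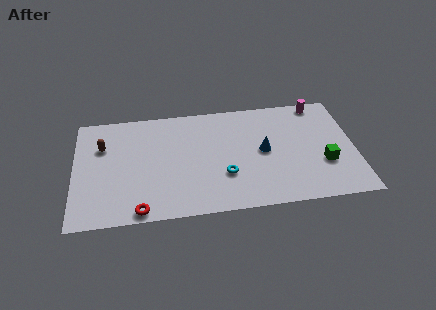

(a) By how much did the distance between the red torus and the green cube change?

-0.4

They were about 11.8 units apart before and 11.4 after — 0.4 units closer together.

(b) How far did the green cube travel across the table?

2.5

From (13.1, 4.8) to (15.0, 3.2), the green cube covered √(1.9² + 1.6²) ≈ 2.5 units.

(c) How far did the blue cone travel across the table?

3.7

The blue cone moved from about (14.5, 6.7) to (11.4, 4.7), a distance of √(3.1² + 2.0²) ≈ 3.7.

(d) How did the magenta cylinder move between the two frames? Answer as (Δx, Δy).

(1.6, 0.0)

The magenta cylinder was at about (13.3, 8.3) and moved to about (14.9, 8.3).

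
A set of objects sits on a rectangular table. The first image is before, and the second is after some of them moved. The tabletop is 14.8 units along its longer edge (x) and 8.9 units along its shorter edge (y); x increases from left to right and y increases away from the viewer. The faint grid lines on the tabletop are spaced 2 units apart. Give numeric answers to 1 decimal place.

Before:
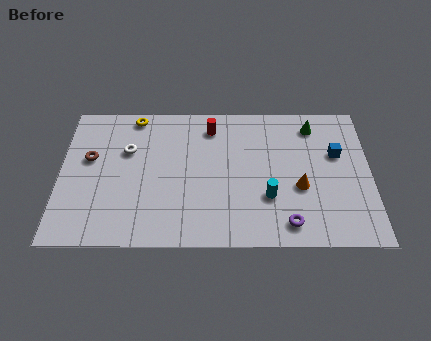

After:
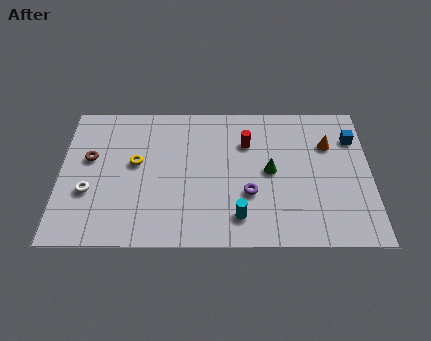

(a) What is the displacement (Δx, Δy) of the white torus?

(-1.8, -2.6)

The white torus started near (3.2, 5.8) and ended near (1.4, 3.2).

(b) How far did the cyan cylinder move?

1.8

The cyan cylinder moved from about (9.9, 2.9) to (8.5, 1.7), a distance of √(1.4² + 1.2²) ≈ 1.8.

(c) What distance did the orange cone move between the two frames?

3.0

The orange cone was near (11.4, 3.5) before and (12.8, 6.2) after, so it travelled √(1.4² + 2.7²) ≈ 3.0 units.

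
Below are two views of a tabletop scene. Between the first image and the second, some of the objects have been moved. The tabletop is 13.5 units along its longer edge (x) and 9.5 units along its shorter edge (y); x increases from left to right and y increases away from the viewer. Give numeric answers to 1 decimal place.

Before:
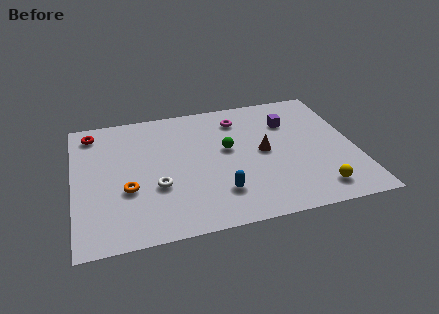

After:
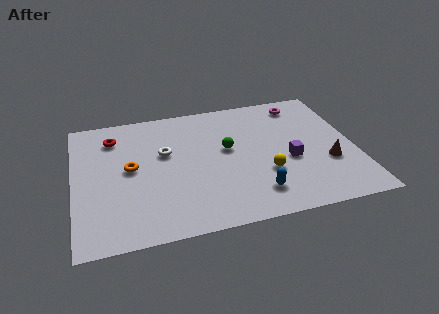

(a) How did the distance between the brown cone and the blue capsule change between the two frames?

+0.5

The distance was about 3.4 in the first image and 3.9 in the second, so they moved 0.5 units further apart.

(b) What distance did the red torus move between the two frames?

1.2

The red torus moved from about (1.0, 8.1) to (2.0, 7.5), a distance of √(1.0² + 0.6²) ≈ 1.2.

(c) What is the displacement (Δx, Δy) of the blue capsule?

(1.7, -0.4)

The blue capsule started near (6.8, 2.3) and ended near (8.5, 1.9).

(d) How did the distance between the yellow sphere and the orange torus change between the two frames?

-2.5

Before: roughly 9.1 units apart; after: 6.6. That's 2.5 units closer together.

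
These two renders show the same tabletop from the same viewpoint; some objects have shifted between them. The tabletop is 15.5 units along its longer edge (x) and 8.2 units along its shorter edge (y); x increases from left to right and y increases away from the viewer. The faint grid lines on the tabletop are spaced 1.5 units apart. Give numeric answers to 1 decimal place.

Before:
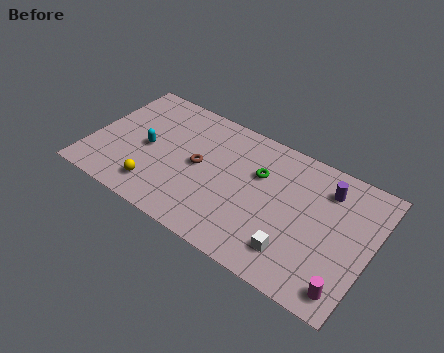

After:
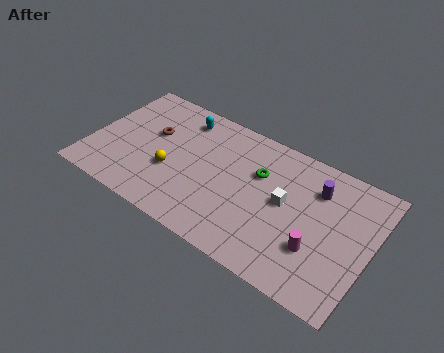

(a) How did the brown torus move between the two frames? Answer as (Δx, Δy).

(-2.8, 0.8)

The brown torus started near (6.0, 4.2) and ended near (3.2, 5.0).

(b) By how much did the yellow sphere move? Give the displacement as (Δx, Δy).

(0.6, 1.5)

From the two frames, the yellow sphere sits at roughly (4.0, 1.6) before and (4.6, 3.1) after.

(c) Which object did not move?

the green torus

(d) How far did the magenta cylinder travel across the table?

2.3

From (14.6, 1.2) to (12.8, 2.6), the magenta cylinder covered √(1.8² + 1.4²) ≈ 2.3 units.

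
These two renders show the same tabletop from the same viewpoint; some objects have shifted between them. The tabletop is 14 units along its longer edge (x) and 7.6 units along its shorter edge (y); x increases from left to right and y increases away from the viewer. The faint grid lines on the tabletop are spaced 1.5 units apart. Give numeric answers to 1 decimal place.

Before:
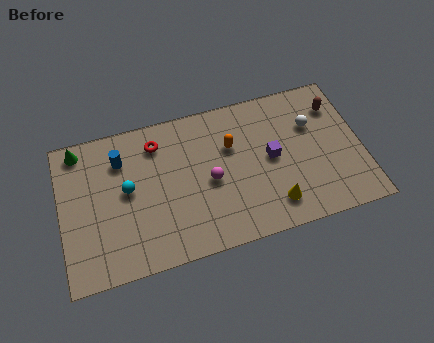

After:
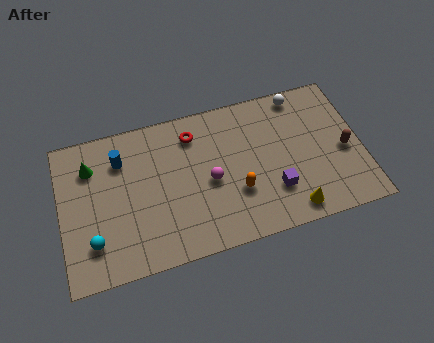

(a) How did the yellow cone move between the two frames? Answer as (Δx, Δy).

(0.8, -0.5)

From the two frames, the yellow cone sits at roughly (9.7, 1.5) before and (10.5, 1.0) after.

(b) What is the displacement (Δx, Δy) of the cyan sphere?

(-1.7, -2.2)

From the two frames, the cyan sphere sits at roughly (3.1, 4.1) before and (1.4, 1.9) after.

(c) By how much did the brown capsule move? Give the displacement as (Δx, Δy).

(0.2, -2.4)

From the two frames, the brown capsule sits at roughly (13.0, 5.8) before and (13.2, 3.4) after.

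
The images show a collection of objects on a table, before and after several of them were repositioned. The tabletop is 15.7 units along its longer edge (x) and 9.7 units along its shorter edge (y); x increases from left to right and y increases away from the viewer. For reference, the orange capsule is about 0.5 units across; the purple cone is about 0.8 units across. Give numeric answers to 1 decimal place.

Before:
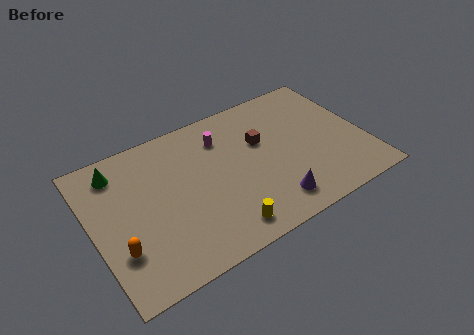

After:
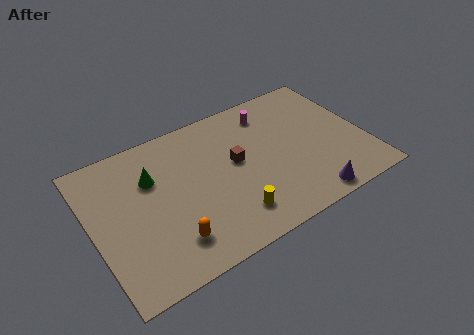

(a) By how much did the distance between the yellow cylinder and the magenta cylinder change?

+0.6

They were about 6.1 units apart before and 6.7 after — 0.6 units further apart.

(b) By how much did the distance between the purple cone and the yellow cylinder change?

+1.5

The distance was about 2.9 in the first image and 4.4 in the second, so they moved 1.5 units further apart.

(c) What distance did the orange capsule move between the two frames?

2.9

The orange capsule was near (1.2, 2.9) before and (4.0, 2.1) after, so it travelled √(2.8² + 0.8²) ≈ 2.9 units.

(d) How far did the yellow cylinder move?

0.8

The yellow cylinder was near (6.9, 1.4) before and (7.5, 2.0) after, so it travelled √(0.6² + 0.6²) ≈ 0.8 units.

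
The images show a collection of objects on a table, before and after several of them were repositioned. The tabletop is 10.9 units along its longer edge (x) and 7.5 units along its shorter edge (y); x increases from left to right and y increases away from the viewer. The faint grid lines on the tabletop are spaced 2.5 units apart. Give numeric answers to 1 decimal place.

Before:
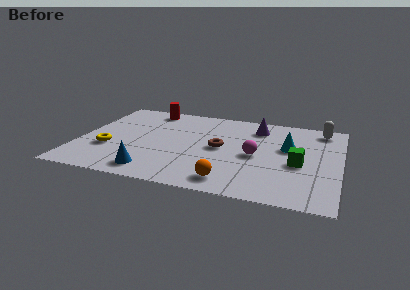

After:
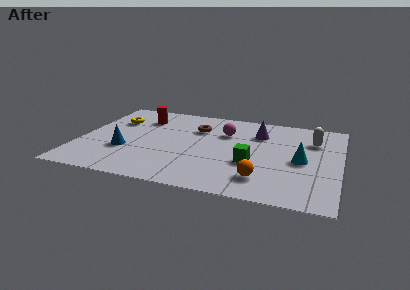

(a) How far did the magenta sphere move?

2.2

The magenta sphere was near (7.4, 3.5) before and (6.0, 5.2) after, so it travelled √(1.4² + 1.7²) ≈ 2.2 units.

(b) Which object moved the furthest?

the yellow torus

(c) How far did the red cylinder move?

0.9

The red cylinder moved from about (2.6, 6.6) to (2.4, 5.7), a distance of √(0.2² + 0.9²) ≈ 0.9.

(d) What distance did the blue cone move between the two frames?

2.0

The blue cone moved from about (3.3, 1.1) to (2.0, 2.6), a distance of √(1.3² + 1.5²) ≈ 2.0.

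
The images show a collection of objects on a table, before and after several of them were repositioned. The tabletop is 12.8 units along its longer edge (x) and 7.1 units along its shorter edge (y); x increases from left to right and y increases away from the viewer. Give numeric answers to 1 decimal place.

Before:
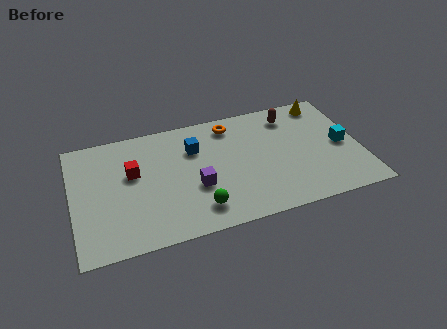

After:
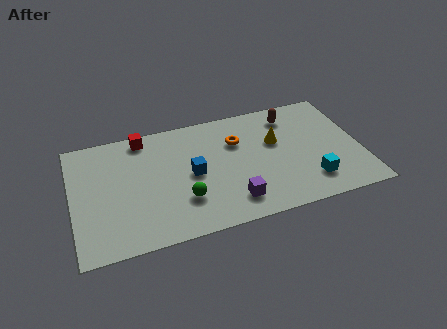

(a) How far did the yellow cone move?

3.0

From (11.5, 6.2) to (9.1, 4.4), the yellow cone covered √(2.4² + 1.8²) ≈ 3.0 units.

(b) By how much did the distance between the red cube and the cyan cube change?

-0.8

Before: roughly 9.3 units apart; after: 8.5. That's 0.8 units closer together.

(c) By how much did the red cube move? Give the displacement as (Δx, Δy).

(0.6, 2.0)

From the two frames, the red cube sits at roughly (2.7, 4.3) before and (3.3, 6.3) after.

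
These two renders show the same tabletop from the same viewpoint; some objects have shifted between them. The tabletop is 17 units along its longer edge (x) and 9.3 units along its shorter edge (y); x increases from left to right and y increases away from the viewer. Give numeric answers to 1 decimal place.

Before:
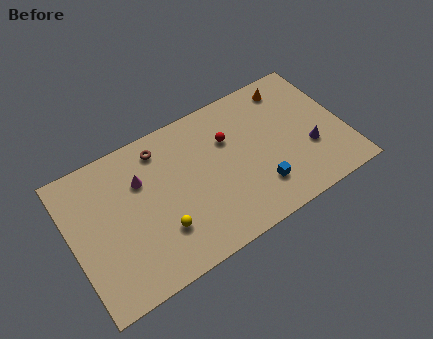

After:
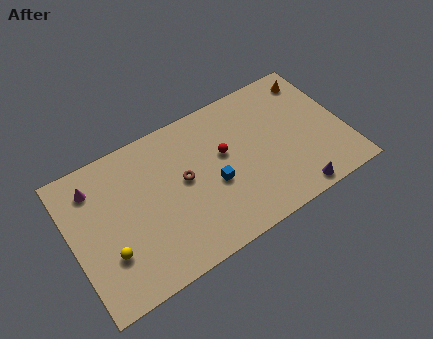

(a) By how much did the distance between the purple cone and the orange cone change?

+2.7

They were about 4.6 units apart before and 7.3 after — 2.7 units further apart.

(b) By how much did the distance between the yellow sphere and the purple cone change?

+2.0

The distance was about 9.5 in the first image and 11.5 in the second, so they moved 2.0 units further apart.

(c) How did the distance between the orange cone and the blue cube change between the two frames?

+1.7

Before: roughly 6.3 units apart; after: 8.0. That's 1.7 units further apart.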